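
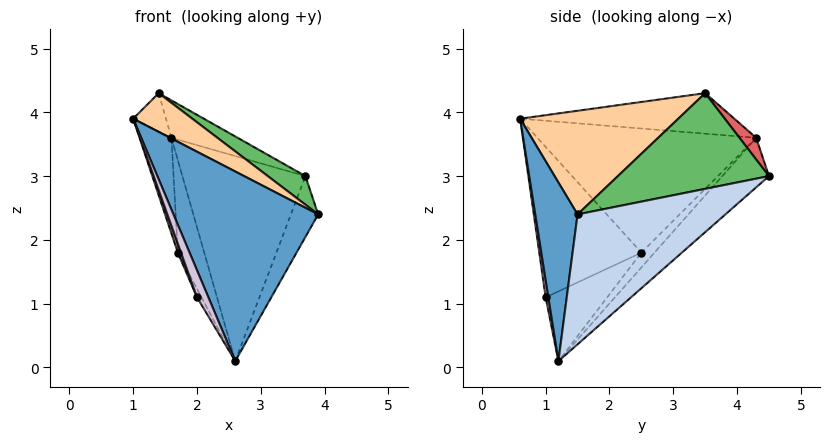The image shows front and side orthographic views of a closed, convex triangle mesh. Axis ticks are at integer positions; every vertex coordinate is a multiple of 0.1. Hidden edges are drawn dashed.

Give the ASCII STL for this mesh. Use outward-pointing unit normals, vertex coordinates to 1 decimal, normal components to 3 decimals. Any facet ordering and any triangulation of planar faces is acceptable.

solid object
 facet normal 0.280 -0.959 -0.033
  outer loop
   vertex 2.6 1.2 0.1
   vertex 3.9 1.5 2.4
   vertex 1.0 0.6 3.9
  endloop
 endfacet
 facet normal 0.851 0.157 -0.501
  outer loop
   vertex 2.6 1.2 0.1
   vertex 3.7 4.5 3.0
   vertex 3.9 1.5 2.4
  endloop
 endfacet
 facet normal -0.260 0.685 -0.681
  outer loop
   vertex 1.6 4.3 3.6
   vertex 3.7 4.5 3.0
   vertex 2.6 1.2 0.1
  endloop
 endfacet
 facet normal 0.496 -0.185 0.848
  outer loop
   vertex 1.4 3.5 4.3
   vertex 1.0 0.6 3.9
   vertex 3.9 1.5 2.4
  endloop
 endfacet
 facet normal 0.531 -0.132 0.837
  outer loop
   vertex 1.4 3.5 4.3
   vertex 3.9 1.5 2.4
   vertex 3.7 4.5 3.0
  endloop
 endfacet
 facet normal -0.983 0.151 -0.109
  outer loop
   vertex 1.4 3.5 4.3
   vertex 1.6 4.3 3.6
   vertex 1.0 0.6 3.9
  endloop
 endfacet
 facet normal 0.158 0.628 0.762
  outer loop
   vertex 1.4 3.5 4.3
   vertex 3.7 4.5 3.0
   vertex 1.6 4.3 3.6
  endloop
 endfacet
 facet normal -0.970 0.142 -0.195
  outer loop
   vertex 1.7 2.5 1.8
   vertex 1.0 0.6 3.9
   vertex 1.6 4.3 3.6
  endloop
 endfacet
 facet normal -0.327 0.659 -0.677
  outer loop
   vertex 1.7 2.5 1.8
   vertex 1.6 4.3 3.6
   vertex 2.6 1.2 0.1
  endloop
 endfacet
 facet normal 0.229 -0.972 -0.057
  outer loop
   vertex 2.0 1.0 1.1
   vertex 2.6 1.2 0.1
   vertex 1.0 0.6 3.9
  endloop
 endfacet
 facet normal -0.940 -0.029 -0.340
  outer loop
   vertex 2.0 1.0 1.1
   vertex 1.0 0.6 3.9
   vertex 1.7 2.5 1.8
  endloop
 endfacet
 facet normal -0.861 0.063 -0.504
  outer loop
   vertex 2.0 1.0 1.1
   vertex 1.7 2.5 1.8
   vertex 2.6 1.2 0.1
  endloop
 endfacet
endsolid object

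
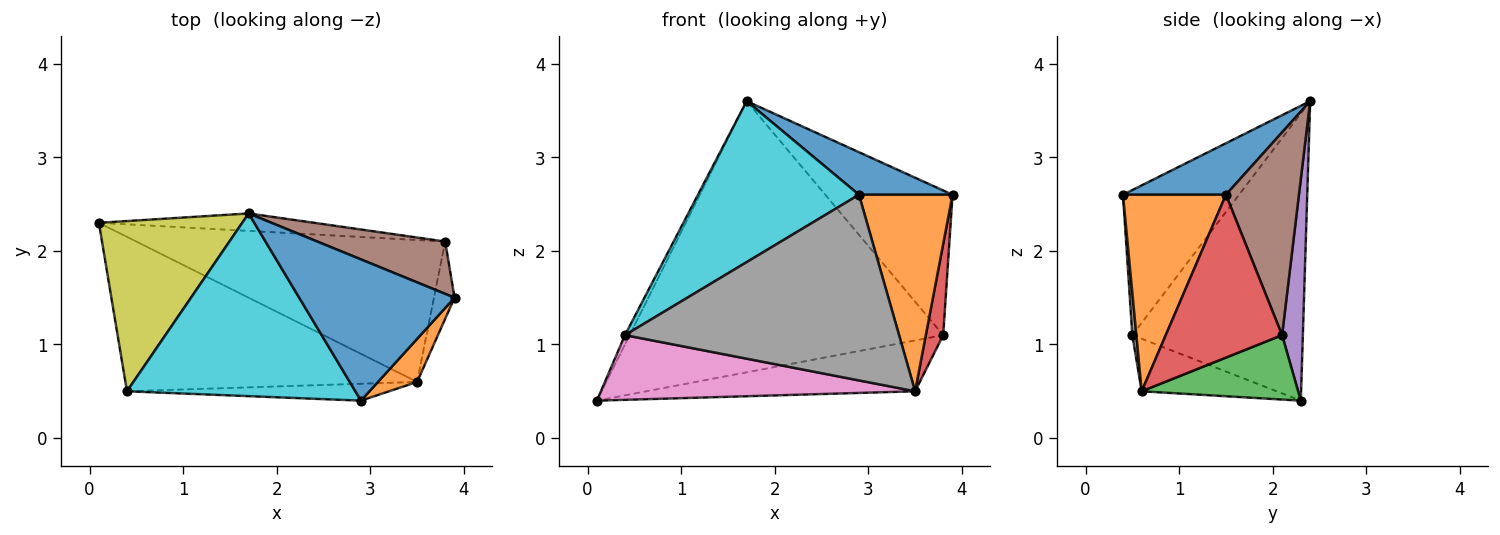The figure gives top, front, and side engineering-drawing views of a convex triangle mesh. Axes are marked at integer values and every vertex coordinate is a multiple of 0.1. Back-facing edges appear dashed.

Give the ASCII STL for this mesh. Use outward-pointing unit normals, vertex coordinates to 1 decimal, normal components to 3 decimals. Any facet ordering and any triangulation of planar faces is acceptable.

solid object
 facet normal 0.302 -0.275 0.913
  outer loop
   vertex 1.7 2.4 3.6
   vertex 2.9 0.4 2.6
   vertex 3.9 1.5 2.6
  endloop
 endfacet
 facet normal 0.732 -0.665 0.146
  outer loop
   vertex 3.5 0.6 0.5
   vertex 3.9 1.5 2.6
   vertex 2.9 0.4 2.6
  endloop
 endfacet
 facet normal 0.193 0.331 -0.924
  outer loop
   vertex 3.8 2.1 1.1
   vertex 3.5 0.6 0.5
   vertex 0.1 2.3 0.4
  endloop
 endfacet
 facet normal 0.981 -0.147 -0.124
  outer loop
   vertex 3.8 2.1 1.1
   vertex 3.9 1.5 2.6
   vertex 3.5 0.6 0.5
  endloop
 endfacet
 facet normal 0.066 0.996 -0.064
  outer loop
   vertex 3.8 2.1 1.1
   vertex 0.1 2.3 0.4
   vertex 1.7 2.4 3.6
  endloop
 endfacet
 facet normal 0.475 0.828 0.299
  outer loop
   vertex 3.8 2.1 1.1
   vertex 1.7 2.4 3.6
   vertex 3.9 1.5 2.6
  endloop
 endfacet
 facet normal -0.164 -0.381 -0.910
  outer loop
   vertex 0.4 0.5 1.1
   vertex 0.1 2.3 0.4
   vertex 3.5 0.6 0.5
  endloop
 endfacet
 facet normal 0.015 -0.996 -0.091
  outer loop
   vertex 0.4 0.5 1.1
   vertex 3.5 0.6 0.5
   vertex 2.9 0.4 2.6
  endloop
 endfacet
 facet normal -0.894 0.025 0.446
  outer loop
   vertex 0.4 0.5 1.1
   vertex 1.7 2.4 3.6
   vertex 0.1 2.3 0.4
  endloop
 endfacet
 facet normal -0.430 -0.597 0.677
  outer loop
   vertex 0.4 0.5 1.1
   vertex 2.9 0.4 2.6
   vertex 1.7 2.4 3.6
  endloop
 endfacet
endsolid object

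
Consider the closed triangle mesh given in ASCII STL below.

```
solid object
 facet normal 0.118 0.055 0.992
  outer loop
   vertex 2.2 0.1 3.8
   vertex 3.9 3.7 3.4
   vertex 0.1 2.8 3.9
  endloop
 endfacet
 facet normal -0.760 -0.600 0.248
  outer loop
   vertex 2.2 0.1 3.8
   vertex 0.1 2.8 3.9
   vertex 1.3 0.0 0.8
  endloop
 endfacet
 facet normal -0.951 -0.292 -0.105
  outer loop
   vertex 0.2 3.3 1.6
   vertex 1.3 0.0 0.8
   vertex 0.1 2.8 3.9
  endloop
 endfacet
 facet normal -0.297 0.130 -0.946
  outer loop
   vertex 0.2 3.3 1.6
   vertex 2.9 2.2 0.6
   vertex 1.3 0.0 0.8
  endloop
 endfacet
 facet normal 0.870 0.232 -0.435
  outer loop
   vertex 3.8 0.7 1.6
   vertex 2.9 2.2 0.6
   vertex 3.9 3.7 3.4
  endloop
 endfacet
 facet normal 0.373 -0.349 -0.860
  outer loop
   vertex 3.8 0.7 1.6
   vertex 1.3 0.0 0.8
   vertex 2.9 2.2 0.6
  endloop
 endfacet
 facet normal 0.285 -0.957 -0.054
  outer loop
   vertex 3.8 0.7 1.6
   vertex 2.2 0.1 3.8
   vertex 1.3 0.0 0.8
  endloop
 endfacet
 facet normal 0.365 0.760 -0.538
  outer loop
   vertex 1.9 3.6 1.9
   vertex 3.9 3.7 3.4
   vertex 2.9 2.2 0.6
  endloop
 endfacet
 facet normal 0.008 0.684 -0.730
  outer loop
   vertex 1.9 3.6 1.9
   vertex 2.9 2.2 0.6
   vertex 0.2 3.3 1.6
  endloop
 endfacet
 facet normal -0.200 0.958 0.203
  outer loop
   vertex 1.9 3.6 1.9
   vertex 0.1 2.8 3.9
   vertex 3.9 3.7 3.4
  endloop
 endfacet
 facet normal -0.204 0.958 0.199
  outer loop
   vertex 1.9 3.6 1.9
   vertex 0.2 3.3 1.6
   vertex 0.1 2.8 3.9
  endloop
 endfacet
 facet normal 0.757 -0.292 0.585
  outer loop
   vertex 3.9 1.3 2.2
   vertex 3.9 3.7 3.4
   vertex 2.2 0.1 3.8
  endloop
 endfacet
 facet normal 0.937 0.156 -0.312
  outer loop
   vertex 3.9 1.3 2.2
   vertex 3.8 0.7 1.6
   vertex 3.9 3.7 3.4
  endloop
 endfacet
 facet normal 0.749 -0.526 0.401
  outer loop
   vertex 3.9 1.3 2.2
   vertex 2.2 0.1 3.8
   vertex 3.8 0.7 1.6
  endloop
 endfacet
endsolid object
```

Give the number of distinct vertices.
9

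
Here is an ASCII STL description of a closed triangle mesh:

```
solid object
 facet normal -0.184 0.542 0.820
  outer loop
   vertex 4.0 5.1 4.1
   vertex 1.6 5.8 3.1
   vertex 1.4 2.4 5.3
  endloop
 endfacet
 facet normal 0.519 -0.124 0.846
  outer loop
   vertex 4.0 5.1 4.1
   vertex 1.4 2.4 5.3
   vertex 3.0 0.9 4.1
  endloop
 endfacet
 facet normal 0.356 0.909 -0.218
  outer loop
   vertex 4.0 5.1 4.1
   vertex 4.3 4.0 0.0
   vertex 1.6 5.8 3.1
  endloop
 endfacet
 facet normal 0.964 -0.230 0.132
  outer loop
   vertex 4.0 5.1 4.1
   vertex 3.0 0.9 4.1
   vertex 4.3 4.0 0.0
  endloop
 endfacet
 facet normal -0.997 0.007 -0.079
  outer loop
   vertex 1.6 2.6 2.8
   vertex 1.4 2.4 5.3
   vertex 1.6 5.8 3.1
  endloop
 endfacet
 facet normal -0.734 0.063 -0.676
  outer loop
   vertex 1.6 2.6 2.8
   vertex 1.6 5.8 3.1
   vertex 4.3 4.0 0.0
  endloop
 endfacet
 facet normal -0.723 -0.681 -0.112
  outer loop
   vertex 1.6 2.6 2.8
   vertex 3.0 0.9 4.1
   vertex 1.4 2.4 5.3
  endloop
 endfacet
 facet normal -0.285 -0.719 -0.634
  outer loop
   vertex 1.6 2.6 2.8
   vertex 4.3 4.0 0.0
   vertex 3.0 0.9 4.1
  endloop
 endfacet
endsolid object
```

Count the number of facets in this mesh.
8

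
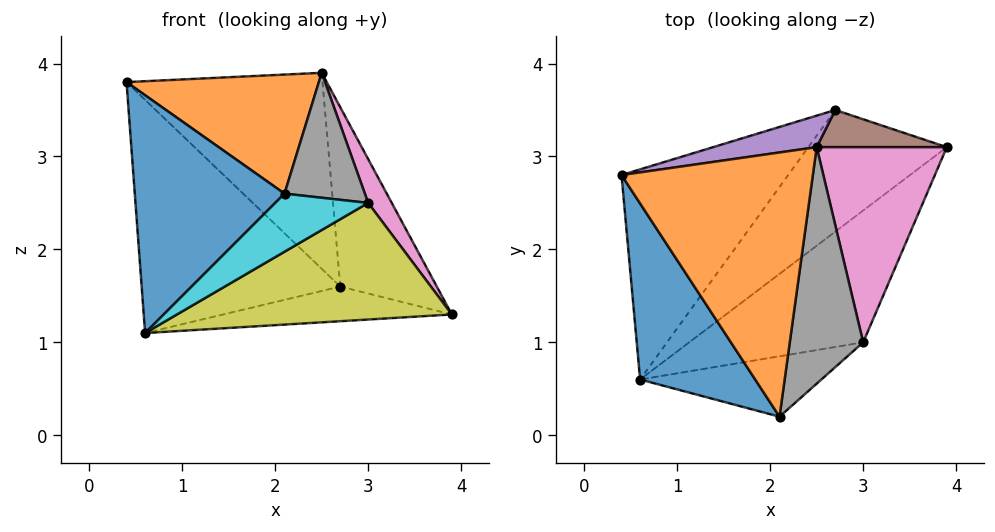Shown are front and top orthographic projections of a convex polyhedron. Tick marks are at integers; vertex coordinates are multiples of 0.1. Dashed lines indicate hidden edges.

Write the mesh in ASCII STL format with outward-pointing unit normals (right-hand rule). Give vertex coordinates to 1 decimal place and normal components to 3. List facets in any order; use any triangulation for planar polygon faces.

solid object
 facet normal -0.629 -0.625 0.462
  outer loop
   vertex 0.6 0.6 1.1
   vertex 2.1 0.2 2.6
   vertex 0.4 2.8 3.8
  endloop
 endfacet
 facet normal 0.015 -0.411 0.912
  outer loop
   vertex 2.5 3.1 3.9
   vertex 0.4 2.8 3.8
   vertex 2.1 0.2 2.6
  endloop
 endfacet
 facet normal -0.655 0.561 -0.506
  outer loop
   vertex 2.7 3.5 1.6
   vertex 0.6 0.6 1.1
   vertex 0.4 2.8 3.8
  endloop
 endfacet
 facet normal -0.148 0.271 -0.951
  outer loop
   vertex 2.7 3.5 1.6
   vertex 3.9 3.1 1.3
   vertex 0.6 0.6 1.1
  endloop
 endfacet
 facet normal -0.147 0.977 0.157
  outer loop
   vertex 2.7 3.5 1.6
   vertex 0.4 2.8 3.8
   vertex 2.5 3.1 3.9
  endloop
 endfacet
 facet normal 0.353 0.916 0.190
  outer loop
   vertex 2.7 3.5 1.6
   vertex 2.5 3.1 3.9
   vertex 3.9 3.1 1.3
  endloop
 endfacet
 facet normal 0.876 -0.106 0.471
  outer loop
   vertex 3.0 1.0 2.5
   vertex 3.9 3.1 1.3
   vertex 2.5 3.1 3.9
  endloop
 endfacet
 facet normal 0.457 -0.416 0.787
  outer loop
   vertex 3.0 1.0 2.5
   vertex 2.5 3.1 3.9
   vertex 2.1 0.2 2.6
  endloop
 endfacet
 facet normal 0.480 -0.581 -0.657
  outer loop
   vertex 3.0 1.0 2.5
   vertex 0.6 0.6 1.1
   vertex 3.9 3.1 1.3
  endloop
 endfacet
 facet normal 0.472 -0.611 -0.635
  outer loop
   vertex 3.0 1.0 2.5
   vertex 2.1 0.2 2.6
   vertex 0.6 0.6 1.1
  endloop
 endfacet
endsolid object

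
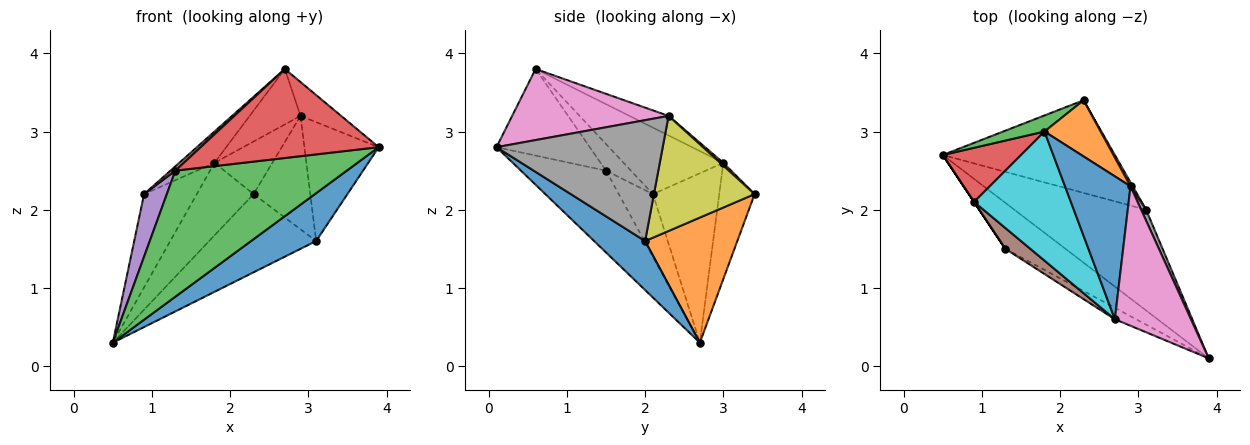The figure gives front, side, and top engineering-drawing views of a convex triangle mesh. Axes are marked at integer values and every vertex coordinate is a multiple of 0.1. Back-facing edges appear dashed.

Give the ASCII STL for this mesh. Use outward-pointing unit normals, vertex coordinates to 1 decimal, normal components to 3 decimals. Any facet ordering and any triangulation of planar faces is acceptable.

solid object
 facet normal 0.319 -0.407 -0.856
  outer loop
   vertex 3.1 2.0 1.6
   vertex 3.9 0.1 2.8
   vertex 0.5 2.7 0.3
  endloop
 endfacet
 facet normal 0.486 0.564 -0.668
  outer loop
   vertex 3.1 2.0 1.6
   vertex 0.5 2.7 0.3
   vertex 2.3 3.4 2.2
  endloop
 endfacet
 facet normal -0.423 -0.851 -0.311
  outer loop
   vertex 1.3 1.5 2.5
   vertex 0.5 2.7 0.3
   vertex 3.9 0.1 2.8
  endloop
 endfacet
 facet normal -0.461 -0.880 -0.113
  outer loop
   vertex 1.3 1.5 2.5
   vertex 3.9 0.1 2.8
   vertex 2.7 0.6 3.8
  endloop
 endfacet
 facet normal -0.832 -0.555 0.000
  outer loop
   vertex 1.3 1.5 2.5
   vertex 0.9 2.1 2.2
   vertex 0.5 2.7 0.3
  endloop
 endfacet
 facet normal -0.721 -0.141 0.678
  outer loop
   vertex 1.3 1.5 2.5
   vertex 2.7 0.6 3.8
   vertex 0.9 2.1 2.2
  endloop
 endfacet
 facet normal 0.672 0.175 0.719
  outer loop
   vertex 2.9 2.3 3.2
   vertex 2.7 0.6 3.8
   vertex 3.9 0.1 2.8
  endloop
 endfacet
 facet normal 0.912 0.408 0.038
  outer loop
   vertex 2.9 2.3 3.2
   vertex 3.9 0.1 2.8
   vertex 3.1 2.0 1.6
  endloop
 endfacet
 facet normal 0.871 0.491 0.017
  outer loop
   vertex 2.9 2.3 3.2
   vertex 3.1 2.0 1.6
   vertex 2.3 3.4 2.2
  endloop
 endfacet
 facet normal -0.555 0.196 0.808
  outer loop
   vertex 1.8 3.0 2.6
   vertex 0.9 2.1 2.2
   vertex 2.7 0.6 3.8
  endloop
 endfacet
 facet normal -0.268 0.349 0.898
  outer loop
   vertex 1.8 3.0 2.6
   vertex 2.7 0.6 3.8
   vertex 2.9 2.3 3.2
  endloop
 endfacet
 facet normal 0.037 0.683 0.729
  outer loop
   vertex 1.8 3.0 2.6
   vertex 2.9 2.3 3.2
   vertex 2.3 3.4 2.2
  endloop
 endfacet
 facet normal -0.520 0.834 0.185
  outer loop
   vertex 1.8 3.0 2.6
   vertex 2.3 3.4 2.2
   vertex 0.5 2.7 0.3
  endloop
 endfacet
 facet normal -0.736 0.585 0.340
  outer loop
   vertex 1.8 3.0 2.6
   vertex 0.5 2.7 0.3
   vertex 0.9 2.1 2.2
  endloop
 endfacet
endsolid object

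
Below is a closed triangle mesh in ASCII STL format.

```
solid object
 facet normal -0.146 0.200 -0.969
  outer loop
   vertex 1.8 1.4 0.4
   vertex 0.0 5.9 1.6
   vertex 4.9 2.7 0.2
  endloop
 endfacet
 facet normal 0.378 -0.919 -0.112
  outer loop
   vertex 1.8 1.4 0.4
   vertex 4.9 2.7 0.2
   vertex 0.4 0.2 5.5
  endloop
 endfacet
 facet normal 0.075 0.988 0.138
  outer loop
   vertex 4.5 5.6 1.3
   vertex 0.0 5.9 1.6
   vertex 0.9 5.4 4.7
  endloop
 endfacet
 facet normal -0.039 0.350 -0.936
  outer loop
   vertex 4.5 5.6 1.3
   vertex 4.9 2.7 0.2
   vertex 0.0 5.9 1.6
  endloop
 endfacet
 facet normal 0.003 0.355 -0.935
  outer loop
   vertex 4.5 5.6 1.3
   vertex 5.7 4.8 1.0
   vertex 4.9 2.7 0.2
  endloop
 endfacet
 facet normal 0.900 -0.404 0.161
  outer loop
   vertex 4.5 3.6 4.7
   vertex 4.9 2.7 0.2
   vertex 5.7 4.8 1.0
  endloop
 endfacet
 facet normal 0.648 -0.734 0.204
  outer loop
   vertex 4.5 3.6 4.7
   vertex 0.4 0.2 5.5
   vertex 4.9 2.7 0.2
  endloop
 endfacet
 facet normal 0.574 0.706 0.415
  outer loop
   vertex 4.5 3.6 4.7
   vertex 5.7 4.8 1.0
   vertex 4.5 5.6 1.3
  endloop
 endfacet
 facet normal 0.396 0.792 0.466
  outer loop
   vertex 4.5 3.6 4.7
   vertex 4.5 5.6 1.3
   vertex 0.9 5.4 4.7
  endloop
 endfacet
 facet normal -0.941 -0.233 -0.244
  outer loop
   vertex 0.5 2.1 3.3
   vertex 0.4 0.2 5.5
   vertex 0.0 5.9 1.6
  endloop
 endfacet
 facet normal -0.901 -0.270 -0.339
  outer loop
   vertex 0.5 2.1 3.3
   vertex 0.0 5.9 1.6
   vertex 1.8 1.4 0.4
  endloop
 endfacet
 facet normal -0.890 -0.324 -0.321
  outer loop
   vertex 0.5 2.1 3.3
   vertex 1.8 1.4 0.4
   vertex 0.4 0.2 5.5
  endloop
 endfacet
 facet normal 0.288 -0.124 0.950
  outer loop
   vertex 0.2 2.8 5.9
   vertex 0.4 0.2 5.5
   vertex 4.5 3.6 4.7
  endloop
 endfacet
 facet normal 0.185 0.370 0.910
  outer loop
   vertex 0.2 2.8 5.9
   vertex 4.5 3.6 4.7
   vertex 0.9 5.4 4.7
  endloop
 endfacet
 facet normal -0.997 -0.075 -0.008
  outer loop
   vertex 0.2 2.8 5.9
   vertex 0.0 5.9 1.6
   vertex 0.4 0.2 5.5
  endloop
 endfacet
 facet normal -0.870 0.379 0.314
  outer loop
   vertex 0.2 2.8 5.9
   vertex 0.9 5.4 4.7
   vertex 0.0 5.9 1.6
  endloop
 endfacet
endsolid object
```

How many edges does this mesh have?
24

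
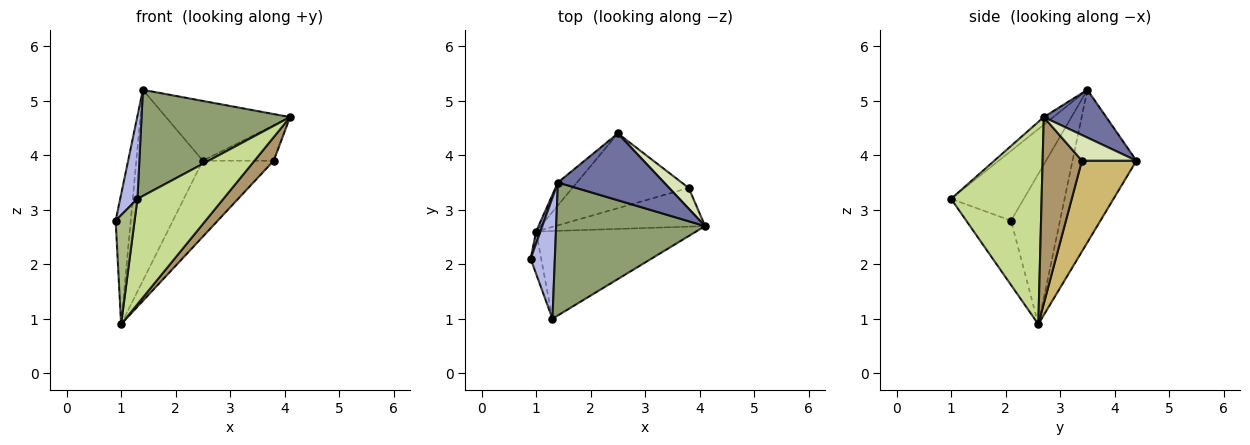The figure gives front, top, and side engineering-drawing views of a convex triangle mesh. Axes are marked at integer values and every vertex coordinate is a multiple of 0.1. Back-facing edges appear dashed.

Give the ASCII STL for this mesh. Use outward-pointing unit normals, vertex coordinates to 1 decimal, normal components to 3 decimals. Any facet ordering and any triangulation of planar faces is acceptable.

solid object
 facet normal 0.318 0.632 0.707
  outer loop
   vertex 1.4 3.5 5.2
   vertex 4.1 2.7 4.7
   vertex 2.5 4.4 3.9
  endloop
 endfacet
 facet normal -0.955 0.294 0.027
  outer loop
   vertex 1.0 2.6 0.9
   vertex 0.9 2.1 2.8
   vertex 1.4 3.5 5.2
  endloop
 endfacet
 facet normal -0.690 0.719 -0.086
  outer loop
   vertex 1.0 2.6 0.9
   vertex 1.4 3.5 5.2
   vertex 2.5 4.4 3.9
  endloop
 endfacet
 facet normal -0.922 -0.219 0.320
  outer loop
   vertex 1.3 1.0 3.2
   vertex 1.4 3.5 5.2
   vertex 0.9 2.1 2.8
  endloop
 endfacet
 facet normal -0.040 -0.623 0.781
  outer loop
   vertex 1.3 1.0 3.2
   vertex 4.1 2.7 4.7
   vertex 1.4 3.5 5.2
  endloop
 endfacet
 facet normal -0.911 -0.385 -0.149
  outer loop
   vertex 1.3 1.0 3.2
   vertex 0.9 2.1 2.8
   vertex 1.0 2.6 0.9
  endloop
 endfacet
 facet normal 0.629 -0.597 -0.498
  outer loop
   vertex 1.3 1.0 3.2
   vertex 1.0 2.6 0.9
   vertex 4.1 2.7 4.7
  endloop
 endfacet
 facet normal 0.553 0.719 0.422
  outer loop
   vertex 3.8 3.4 3.9
   vertex 2.5 4.4 3.9
   vertex 4.1 2.7 4.7
  endloop
 endfacet
 facet normal 0.729 -0.356 -0.585
  outer loop
   vertex 3.8 3.4 3.9
   vertex 4.1 2.7 4.7
   vertex 1.0 2.6 0.9
  endloop
 endfacet
 facet normal 0.481 0.625 -0.615
  outer loop
   vertex 3.8 3.4 3.9
   vertex 1.0 2.6 0.9
   vertex 2.5 4.4 3.9
  endloop
 endfacet
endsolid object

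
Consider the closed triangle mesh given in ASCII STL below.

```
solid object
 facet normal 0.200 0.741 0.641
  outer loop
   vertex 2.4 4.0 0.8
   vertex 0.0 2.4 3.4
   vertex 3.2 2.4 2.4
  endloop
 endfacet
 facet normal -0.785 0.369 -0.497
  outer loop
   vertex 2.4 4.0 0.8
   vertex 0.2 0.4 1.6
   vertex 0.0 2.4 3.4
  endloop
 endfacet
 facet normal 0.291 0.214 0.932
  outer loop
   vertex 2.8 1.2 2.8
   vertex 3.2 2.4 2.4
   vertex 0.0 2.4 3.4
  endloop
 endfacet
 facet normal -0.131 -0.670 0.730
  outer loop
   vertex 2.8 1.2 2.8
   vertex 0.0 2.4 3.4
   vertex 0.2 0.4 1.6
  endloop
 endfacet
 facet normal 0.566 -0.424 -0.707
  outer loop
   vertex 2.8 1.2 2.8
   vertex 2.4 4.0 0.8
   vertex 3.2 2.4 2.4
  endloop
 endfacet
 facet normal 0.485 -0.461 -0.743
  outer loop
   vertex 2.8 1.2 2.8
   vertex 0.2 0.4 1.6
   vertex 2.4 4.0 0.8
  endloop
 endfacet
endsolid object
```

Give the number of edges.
9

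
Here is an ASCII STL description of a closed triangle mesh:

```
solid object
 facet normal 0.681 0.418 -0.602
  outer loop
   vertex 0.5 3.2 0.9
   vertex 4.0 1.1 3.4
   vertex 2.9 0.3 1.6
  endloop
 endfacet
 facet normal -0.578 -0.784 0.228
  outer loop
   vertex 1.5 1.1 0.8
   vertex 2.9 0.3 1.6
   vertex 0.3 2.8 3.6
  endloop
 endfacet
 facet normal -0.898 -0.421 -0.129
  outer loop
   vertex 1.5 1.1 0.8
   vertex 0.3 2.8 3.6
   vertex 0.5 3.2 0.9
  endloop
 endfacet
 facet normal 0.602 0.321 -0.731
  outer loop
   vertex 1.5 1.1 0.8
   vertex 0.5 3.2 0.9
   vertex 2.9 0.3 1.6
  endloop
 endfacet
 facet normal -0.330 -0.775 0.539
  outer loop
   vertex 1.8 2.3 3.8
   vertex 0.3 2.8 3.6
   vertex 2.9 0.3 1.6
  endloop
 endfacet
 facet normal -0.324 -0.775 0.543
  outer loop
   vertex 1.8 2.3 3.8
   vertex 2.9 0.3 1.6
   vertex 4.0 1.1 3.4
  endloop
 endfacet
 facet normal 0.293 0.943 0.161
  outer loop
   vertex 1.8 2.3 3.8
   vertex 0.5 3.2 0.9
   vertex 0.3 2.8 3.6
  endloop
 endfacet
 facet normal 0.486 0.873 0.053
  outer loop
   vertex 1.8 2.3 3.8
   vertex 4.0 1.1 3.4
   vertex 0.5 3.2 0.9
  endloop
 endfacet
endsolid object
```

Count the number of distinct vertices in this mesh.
6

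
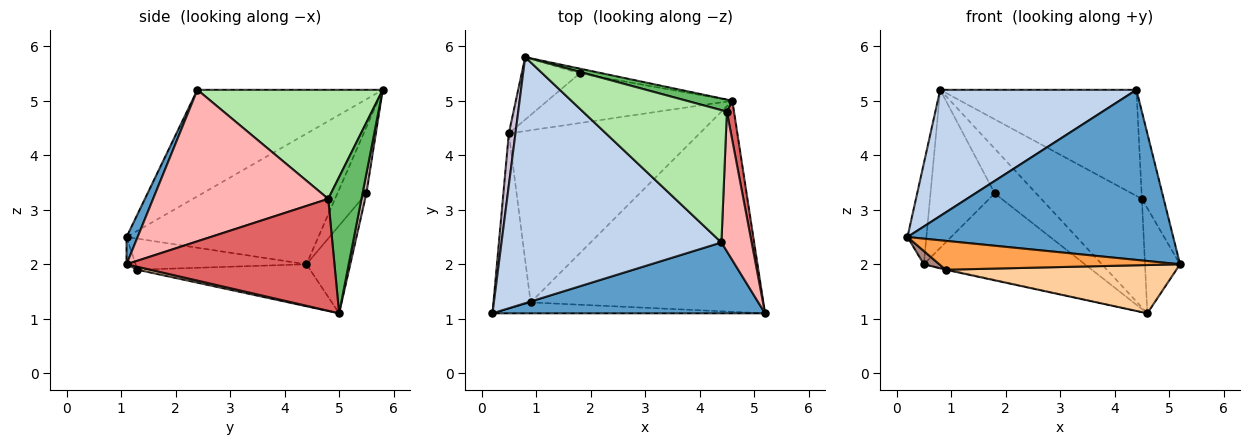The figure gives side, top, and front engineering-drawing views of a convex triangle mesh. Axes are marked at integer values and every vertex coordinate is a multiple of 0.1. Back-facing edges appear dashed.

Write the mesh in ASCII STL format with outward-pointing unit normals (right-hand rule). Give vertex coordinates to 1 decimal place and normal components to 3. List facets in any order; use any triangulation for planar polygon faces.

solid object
 facet normal 0.038 -0.922 0.384
  outer loop
   vertex 4.4 2.4 5.2
   vertex 0.2 1.1 2.5
   vertex 5.2 1.1 2.0
  endloop
 endfacet
 facet normal -0.396 -0.419 0.817
  outer loop
   vertex 4.4 2.4 5.2
   vertex 0.8 5.8 5.2
   vertex 0.2 1.1 2.5
  endloop
 endfacet
 facet normal -0.035 -0.935 -0.353
  outer loop
   vertex 0.9 1.3 1.9
   vertex 5.2 1.1 2.0
   vertex 0.2 1.1 2.5
  endloop
 endfacet
 facet normal 0.012 -0.223 -0.975
  outer loop
   vertex 0.9 1.3 1.9
   vertex 4.6 5.0 1.1
   vertex 5.2 1.1 2.0
  endloop
 endfacet
 facet normal 0.312 0.944 0.105
  outer loop
   vertex 4.5 4.8 3.2
   vertex 4.6 5.0 1.1
   vertex 0.8 5.8 5.2
  endloop
 endfacet
 facet normal 0.509 0.539 0.672
  outer loop
   vertex 4.5 4.8 3.2
   vertex 0.8 5.8 5.2
   vertex 4.4 2.4 5.2
  endloop
 endfacet
 facet normal 0.984 0.166 0.063
  outer loop
   vertex 4.5 4.8 3.2
   vertex 5.2 1.1 2.0
   vertex 4.6 5.0 1.1
  endloop
 endfacet
 facet normal 0.973 0.121 0.194
  outer loop
   vertex 4.5 4.8 3.2
   vertex 4.4 2.4 5.2
   vertex 5.2 1.1 2.0
  endloop
 endfacet
 facet normal -0.215 0.004 -0.977
  outer loop
   vertex 0.5 4.4 2.0
   vertex 4.6 5.0 1.1
   vertex 0.9 1.3 1.9
  endloop
 endfacet
 facet normal -0.994 0.098 0.050
  outer loop
   vertex 0.5 4.4 2.0
   vertex 0.2 1.1 2.5
   vertex 0.8 5.8 5.2
  endloop
 endfacet
 facet normal -0.640 -0.058 -0.766
  outer loop
   vertex 0.5 4.4 2.0
   vertex 0.9 1.3 1.9
   vertex 0.2 1.1 2.5
  endloop
 endfacet
 facet normal 0.092 0.990 -0.108
  outer loop
   vertex 1.8 5.5 3.3
   vertex 0.8 5.8 5.2
   vertex 4.6 5.0 1.1
  endloop
 endfacet
 facet normal -0.387 0.858 -0.339
  outer loop
   vertex 1.8 5.5 3.3
   vertex 0.5 4.4 2.0
   vertex 0.8 5.8 5.2
  endloop
 endfacet
 facet normal -0.230 0.844 -0.484
  outer loop
   vertex 1.8 5.5 3.3
   vertex 4.6 5.0 1.1
   vertex 0.5 4.4 2.0
  endloop
 endfacet
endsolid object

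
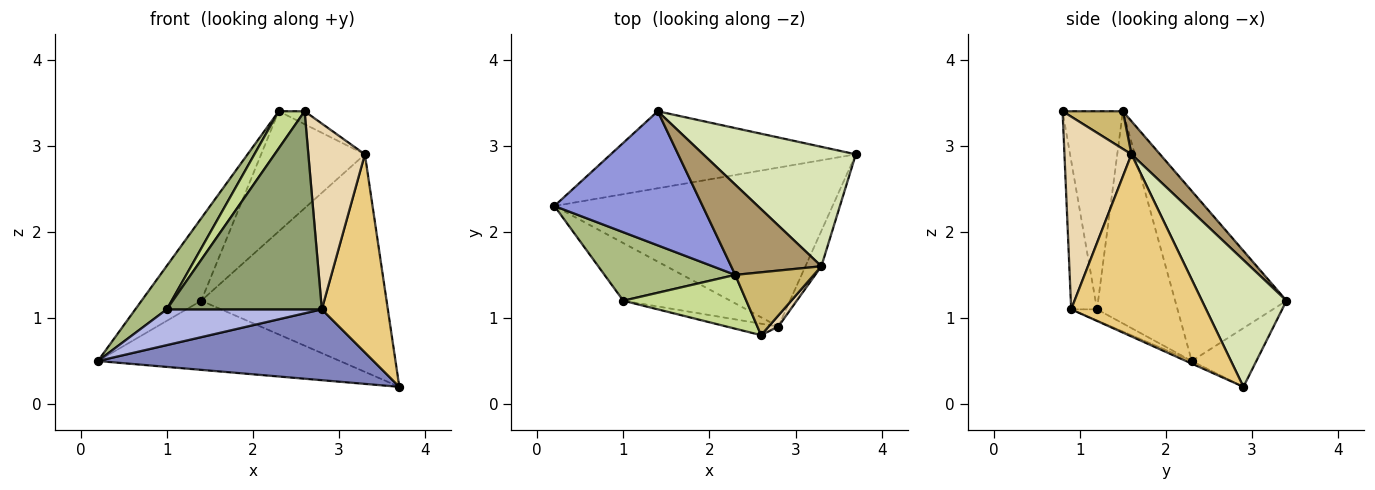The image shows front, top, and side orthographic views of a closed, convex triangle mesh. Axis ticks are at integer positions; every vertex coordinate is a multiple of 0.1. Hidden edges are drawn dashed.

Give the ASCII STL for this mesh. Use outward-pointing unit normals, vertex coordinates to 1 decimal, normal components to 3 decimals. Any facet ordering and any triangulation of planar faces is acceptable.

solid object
 facet normal -0.176 0.658 -0.733
  outer loop
   vertex 1.4 3.4 1.2
   vertex 3.7 2.9 0.2
   vertex 0.2 2.3 0.5
  endloop
 endfacet
 facet normal -0.008 -0.407 -0.913
  outer loop
   vertex 2.8 0.9 1.1
   vertex 0.2 2.3 0.5
   vertex 3.7 2.9 0.2
  endloop
 endfacet
 facet normal -0.699 0.375 0.609
  outer loop
   vertex 2.3 1.5 3.4
   vertex 1.4 3.4 1.2
   vertex 0.2 2.3 0.5
  endloop
 endfacet
 facet normal -0.088 -0.525 -0.846
  outer loop
   vertex 1.0 1.2 1.1
   vertex 0.2 2.3 0.5
   vertex 2.8 0.9 1.1
  endloop
 endfacet
 facet normal -0.164 -0.985 -0.057
  outer loop
   vertex 1.0 1.2 1.1
   vertex 2.8 0.9 1.1
   vertex 2.6 0.8 3.4
  endloop
 endfacet
 facet normal -0.808 -0.316 0.498
  outer loop
   vertex 1.0 1.2 1.1
   vertex 2.3 1.5 3.4
   vertex 0.2 2.3 0.5
  endloop
 endfacet
 facet normal -0.798 -0.342 0.496
  outer loop
   vertex 1.0 1.2 1.1
   vertex 2.6 0.8 3.4
   vertex 2.3 1.5 3.4
  endloop
 endfacet
 facet normal 0.371 0.814 0.447
  outer loop
   vertex 3.3 1.6 2.9
   vertex 3.7 2.9 0.2
   vertex 1.4 3.4 1.2
  endloop
 endfacet
 facet normal 0.215 0.781 0.586
  outer loop
   vertex 3.3 1.6 2.9
   vertex 1.4 3.4 1.2
   vertex 2.3 1.5 3.4
  endloop
 endfacet
 facet normal 0.425 0.182 0.887
  outer loop
   vertex 3.3 1.6 2.9
   vertex 2.3 1.5 3.4
   vertex 2.6 0.8 3.4
  endloop
 endfacet
 facet normal 0.895 -0.438 -0.078
  outer loop
   vertex 3.3 1.6 2.9
   vertex 2.8 0.9 1.1
   vertex 3.7 2.9 0.2
  endloop
 endfacet
 facet normal 0.764 -0.644 0.038
  outer loop
   vertex 3.3 1.6 2.9
   vertex 2.6 0.8 3.4
   vertex 2.8 0.9 1.1
  endloop
 endfacet
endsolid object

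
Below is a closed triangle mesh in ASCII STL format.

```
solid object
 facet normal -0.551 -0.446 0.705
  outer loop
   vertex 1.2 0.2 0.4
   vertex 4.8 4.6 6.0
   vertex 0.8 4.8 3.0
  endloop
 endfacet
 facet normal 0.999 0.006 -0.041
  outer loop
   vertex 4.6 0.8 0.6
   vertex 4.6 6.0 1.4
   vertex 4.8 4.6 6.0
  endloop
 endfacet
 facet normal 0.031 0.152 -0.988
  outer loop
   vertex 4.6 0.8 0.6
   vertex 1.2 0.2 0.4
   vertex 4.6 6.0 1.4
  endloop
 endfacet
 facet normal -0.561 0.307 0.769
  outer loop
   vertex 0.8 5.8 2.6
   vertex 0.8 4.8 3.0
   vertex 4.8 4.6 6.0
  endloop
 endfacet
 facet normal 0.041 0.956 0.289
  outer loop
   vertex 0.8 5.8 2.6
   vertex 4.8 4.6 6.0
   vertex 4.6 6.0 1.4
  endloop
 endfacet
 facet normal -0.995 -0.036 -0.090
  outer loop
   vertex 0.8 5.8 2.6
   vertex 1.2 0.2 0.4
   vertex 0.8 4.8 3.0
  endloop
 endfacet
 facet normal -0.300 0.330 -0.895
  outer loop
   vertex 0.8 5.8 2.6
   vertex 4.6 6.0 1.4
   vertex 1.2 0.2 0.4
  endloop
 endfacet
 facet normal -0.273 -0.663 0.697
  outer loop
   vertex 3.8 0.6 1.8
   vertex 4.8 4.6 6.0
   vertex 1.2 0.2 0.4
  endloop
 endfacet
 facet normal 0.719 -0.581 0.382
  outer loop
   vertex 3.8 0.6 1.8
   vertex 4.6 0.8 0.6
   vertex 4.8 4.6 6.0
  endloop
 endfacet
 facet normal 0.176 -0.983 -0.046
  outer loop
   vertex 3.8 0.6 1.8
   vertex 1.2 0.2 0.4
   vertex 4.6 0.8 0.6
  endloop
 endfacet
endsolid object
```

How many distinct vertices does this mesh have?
7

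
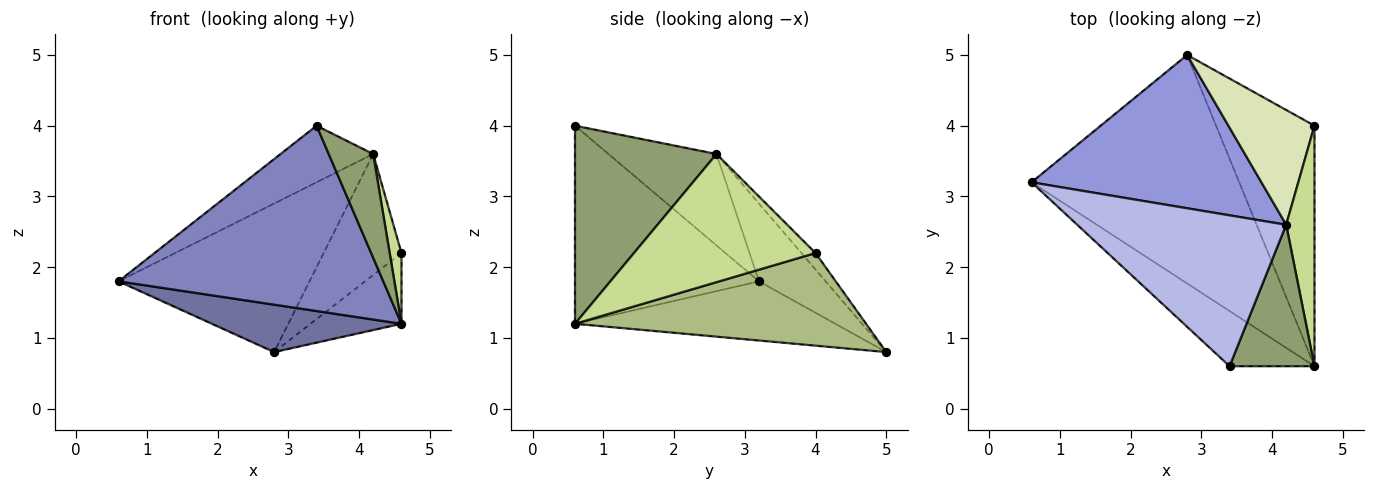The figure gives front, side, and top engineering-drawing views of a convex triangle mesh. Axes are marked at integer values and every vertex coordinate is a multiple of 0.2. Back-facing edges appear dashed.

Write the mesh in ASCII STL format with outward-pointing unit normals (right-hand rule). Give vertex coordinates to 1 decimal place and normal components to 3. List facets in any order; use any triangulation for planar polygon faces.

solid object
 facet normal -0.269 -0.196 -0.943
  outer loop
   vertex 2.8 5.0 0.8
   vertex 4.6 0.6 1.2
   vertex 0.6 3.2 1.8
  endloop
 endfacet
 facet normal -0.554 -0.798 -0.238
  outer loop
   vertex 3.4 0.6 4.0
   vertex 0.6 3.2 1.8
   vertex 4.6 0.6 1.2
  endloop
 endfacet
 facet normal -0.236 0.676 0.698
  outer loop
   vertex 4.2 2.6 3.6
   vertex 2.8 5.0 0.8
   vertex 0.6 3.2 1.8
  endloop
 endfacet
 facet normal -0.379 0.325 0.866
  outer loop
   vertex 4.2 2.6 3.6
   vertex 0.6 3.2 1.8
   vertex 3.4 0.6 4.0
  endloop
 endfacet
 facet normal 0.883 -0.278 0.378
  outer loop
   vertex 4.2 2.6 3.6
   vertex 3.4 0.6 4.0
   vertex 4.6 0.6 1.2
  endloop
 endfacet
 facet normal 0.670 0.209 -0.712
  outer loop
   vertex 4.6 4.0 2.2
   vertex 4.6 0.6 1.2
   vertex 2.8 5.0 0.8
  endloop
 endfacet
 facet normal 0.975 -0.063 0.215
  outer loop
   vertex 4.6 4.0 2.2
   vertex 4.2 2.6 3.6
   vertex 4.6 0.6 1.2
  endloop
 endfacet
 facet normal -0.131 0.719 0.682
  outer loop
   vertex 4.6 4.0 2.2
   vertex 2.8 5.0 0.8
   vertex 4.2 2.6 3.6
  endloop
 endfacet
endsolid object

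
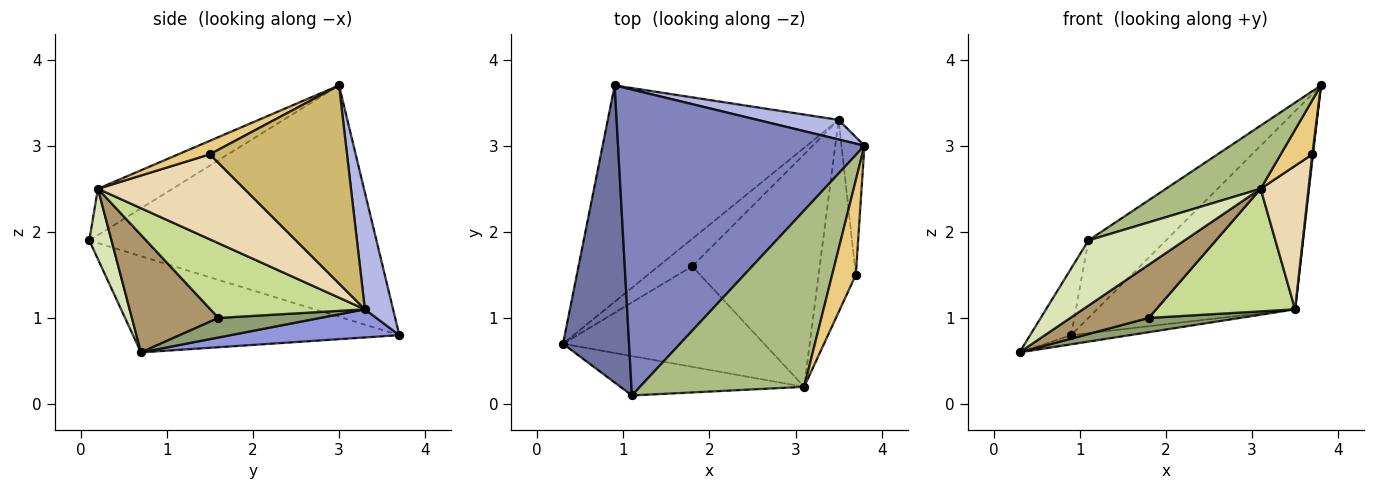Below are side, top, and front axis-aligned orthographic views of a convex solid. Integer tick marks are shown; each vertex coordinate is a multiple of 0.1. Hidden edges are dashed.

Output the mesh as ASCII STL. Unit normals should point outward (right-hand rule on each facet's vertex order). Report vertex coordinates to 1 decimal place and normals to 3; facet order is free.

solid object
 facet normal -0.818 0.126 0.561
  outer loop
   vertex 1.1 0.1 1.9
   vertex 0.9 3.7 0.8
   vertex 0.3 0.7 0.6
  endloop
 endfacet
 facet normal -0.673 0.182 0.717
  outer loop
   vertex 1.1 0.1 1.9
   vertex 3.8 3.0 3.7
   vertex 0.9 3.7 0.8
  endloop
 endfacet
 facet normal 0.121 0.042 -0.992
  outer loop
   vertex 3.5 3.3 1.1
   vertex 0.3 0.7 0.6
   vertex 0.9 3.7 0.8
  endloop
 endfacet
 facet normal 0.140 0.985 0.097
  outer loop
   vertex 3.5 3.3 1.1
   vertex 0.9 3.7 0.8
   vertex 3.8 3.0 3.7
  endloop
 endfacet
 facet normal 0.457 -0.410 -0.789
  outer loop
   vertex 1.8 1.6 1.0
   vertex 0.3 0.7 0.6
   vertex 3.5 3.3 1.1
  endloop
 endfacet
 facet normal -0.257 -0.326 0.910
  outer loop
   vertex 3.1 0.2 2.5
   vertex 3.8 3.0 3.7
   vertex 1.1 0.1 1.9
  endloop
 endfacet
 facet normal 0.460 -0.414 -0.785
  outer loop
   vertex 3.1 0.2 2.5
   vertex 1.8 1.6 1.0
   vertex 3.5 3.3 1.1
  endloop
 endfacet
 facet normal 0.194 -0.840 -0.507
  outer loop
   vertex 3.1 0.2 2.5
   vertex 1.1 0.1 1.9
   vertex 0.3 0.7 0.6
  endloop
 endfacet
 facet normal 0.459 -0.416 -0.785
  outer loop
   vertex 3.1 0.2 2.5
   vertex 0.3 0.7 0.6
   vertex 1.8 1.6 1.0
  endloop
 endfacet
 facet normal 0.993 -0.005 -0.115
  outer loop
   vertex 3.7 1.5 2.9
   vertex 3.5 3.3 1.1
   vertex 3.8 3.0 3.7
  endloop
 endfacet
 facet normal 0.444 -0.444 0.778
  outer loop
   vertex 3.7 1.5 2.9
   vertex 3.8 3.0 3.7
   vertex 3.1 0.2 2.5
  endloop
 endfacet
 facet normal 0.878 -0.287 -0.384
  outer loop
   vertex 3.7 1.5 2.9
   vertex 3.1 0.2 2.5
   vertex 3.5 3.3 1.1
  endloop
 endfacet
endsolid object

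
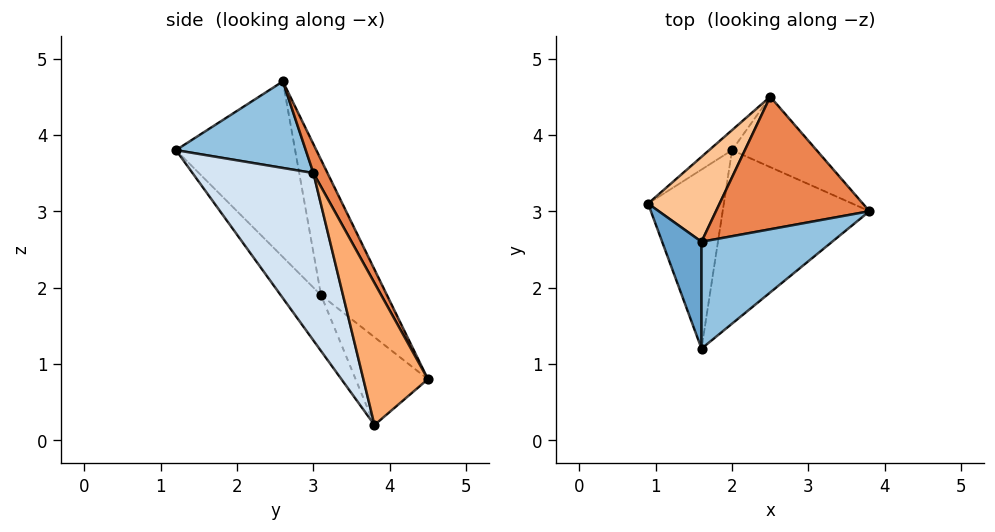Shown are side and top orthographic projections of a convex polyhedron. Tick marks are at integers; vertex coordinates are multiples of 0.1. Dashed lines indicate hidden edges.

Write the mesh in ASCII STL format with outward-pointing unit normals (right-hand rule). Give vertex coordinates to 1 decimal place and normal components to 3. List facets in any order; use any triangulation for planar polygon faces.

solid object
 facet normal -0.966 -0.139 0.217
  outer loop
   vertex 1.6 2.6 4.7
   vertex 0.9 3.1 1.9
   vertex 1.6 1.2 3.8
  endloop
 endfacet
 facet normal 0.487 -0.472 0.735
  outer loop
   vertex 1.6 2.6 4.7
   vertex 1.6 1.2 3.8
   vertex 3.8 3.0 3.5
  endloop
 endfacet
 facet normal -0.414 -0.715 -0.563
  outer loop
   vertex 2.0 3.8 0.2
   vertex 1.6 1.2 3.8
   vertex 0.9 3.1 1.9
  endloop
 endfacet
 facet normal 0.524 -0.717 -0.460
  outer loop
   vertex 2.0 3.8 0.2
   vertex 3.8 3.0 3.5
   vertex 1.6 1.2 3.8
  endloop
 endfacet
 facet normal 0.085 0.888 0.452
  outer loop
   vertex 2.5 4.5 0.8
   vertex 1.6 2.6 4.7
   vertex 3.8 3.0 3.5
  endloop
 endfacet
 facet normal 0.846 -0.173 -0.504
  outer loop
   vertex 2.5 4.5 0.8
   vertex 3.8 3.0 3.5
   vertex 2.0 3.8 0.2
  endloop
 endfacet
 facet normal -0.519 0.809 0.274
  outer loop
   vertex 2.5 4.5 0.8
   vertex 0.9 3.1 1.9
   vertex 1.6 2.6 4.7
  endloop
 endfacet
 facet normal -0.717 0.672 -0.187
  outer loop
   vertex 2.5 4.5 0.8
   vertex 2.0 3.8 0.2
   vertex 0.9 3.1 1.9
  endloop
 endfacet
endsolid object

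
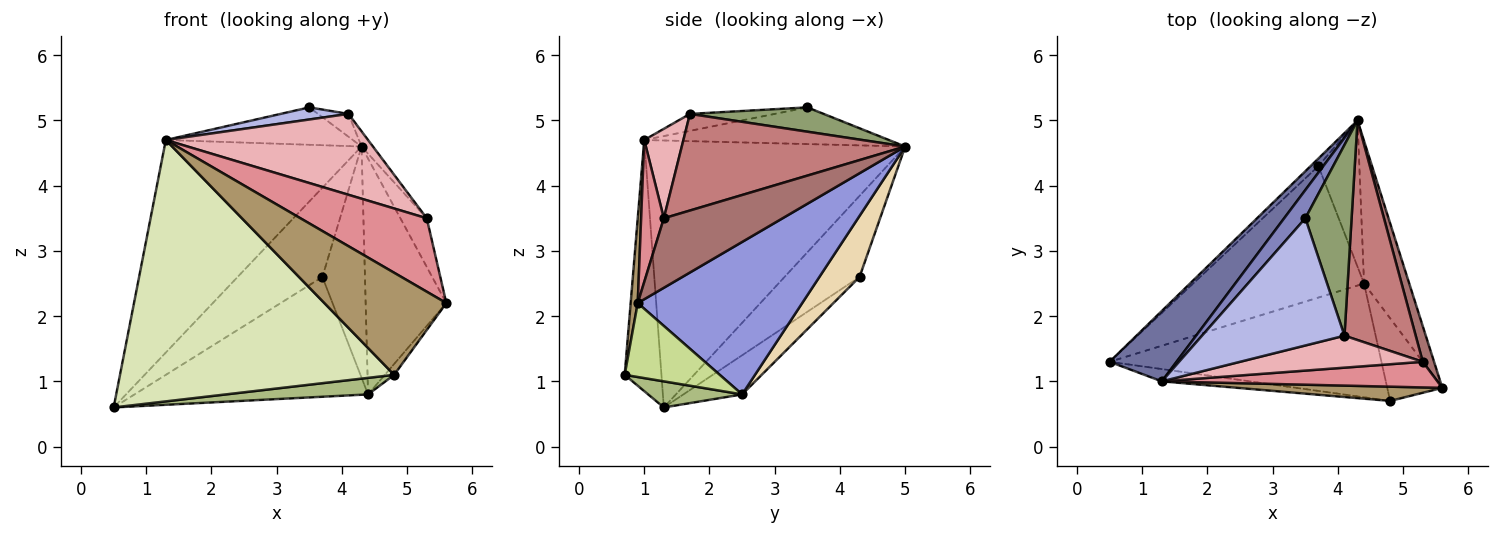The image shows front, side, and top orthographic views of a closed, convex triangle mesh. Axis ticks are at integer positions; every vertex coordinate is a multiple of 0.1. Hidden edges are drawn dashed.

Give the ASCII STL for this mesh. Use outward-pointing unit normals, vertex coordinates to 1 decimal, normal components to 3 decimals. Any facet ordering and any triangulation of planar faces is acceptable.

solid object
 facet normal -0.782 0.592 0.196
  outer loop
   vertex 1.3 1.0 4.7
   vertex 4.3 5.0 4.6
   vertex 0.5 1.3 0.6
  endloop
 endfacet
 facet normal -0.722 0.552 0.417
  outer loop
   vertex 1.3 1.0 4.7
   vertex 3.5 3.5 5.2
   vertex 4.3 5.0 4.6
  endloop
 endfacet
 facet normal 0.868 0.426 -0.257
  outer loop
   vertex 4.4 2.5 0.8
   vertex 4.3 5.0 4.6
   vertex 5.6 0.9 2.2
  endloop
 endfacet
 facet normal -0.118 -0.094 0.989
  outer loop
   vertex 4.1 1.7 5.1
   vertex 3.5 3.5 5.2
   vertex 1.3 1.0 4.7
  endloop
 endfacet
 facet normal 0.463 0.105 0.880
  outer loop
   vertex 4.1 1.7 5.1
   vertex 4.3 5.0 4.6
   vertex 3.5 3.5 5.2
  endloop
 endfacet
 facet normal 0.095 -0.143 -0.985
  outer loop
   vertex 4.8 0.7 1.1
   vertex 0.5 1.3 0.6
   vertex 4.4 2.5 0.8
  endloop
 endfacet
 facet normal 0.799 0.078 -0.596
  outer loop
   vertex 4.8 0.7 1.1
   vertex 4.4 2.5 0.8
   vertex 5.6 0.9 2.2
  endloop
 endfacet
 facet normal -0.133 -0.990 -0.047
  outer loop
   vertex 4.8 0.7 1.1
   vertex 1.3 1.0 4.7
   vertex 0.5 1.3 0.6
  endloop
 endfacet
 facet normal 0.057 -0.989 0.138
  outer loop
   vertex 4.8 0.7 1.1
   vertex 5.6 0.9 2.2
   vertex 1.3 1.0 4.7
  endloop
 endfacet
 facet normal -0.661 0.747 -0.063
  outer loop
   vertex 3.7 4.3 2.6
   vertex 0.5 1.3 0.6
   vertex 4.3 5.0 4.6
  endloop
 endfacet
 facet normal -0.167 0.664 -0.729
  outer loop
   vertex 3.7 4.3 2.6
   vertex 4.4 2.5 0.8
   vertex 0.5 1.3 0.6
  endloop
 endfacet
 facet normal 0.623 0.661 -0.418
  outer loop
   vertex 3.7 4.3 2.6
   vertex 4.3 5.0 4.6
   vertex 4.4 2.5 0.8
  endloop
 endfacet
 facet normal 0.964 0.214 0.157
  outer loop
   vertex 5.3 1.3 3.5
   vertex 5.6 0.9 2.2
   vertex 4.3 5.0 4.6
  endloop
 endfacet
 facet normal 0.804 0.041 0.593
  outer loop
   vertex 5.3 1.3 3.5
   vertex 4.3 5.0 4.6
   vertex 4.1 1.7 5.1
  endloop
 endfacet
 facet normal 0.167 -0.931 0.325
  outer loop
   vertex 5.3 1.3 3.5
   vertex 1.3 1.0 4.7
   vertex 5.6 0.9 2.2
  endloop
 endfacet
 facet normal 0.177 -0.915 0.362
  outer loop
   vertex 5.3 1.3 3.5
   vertex 4.1 1.7 5.1
   vertex 1.3 1.0 4.7
  endloop
 endfacet
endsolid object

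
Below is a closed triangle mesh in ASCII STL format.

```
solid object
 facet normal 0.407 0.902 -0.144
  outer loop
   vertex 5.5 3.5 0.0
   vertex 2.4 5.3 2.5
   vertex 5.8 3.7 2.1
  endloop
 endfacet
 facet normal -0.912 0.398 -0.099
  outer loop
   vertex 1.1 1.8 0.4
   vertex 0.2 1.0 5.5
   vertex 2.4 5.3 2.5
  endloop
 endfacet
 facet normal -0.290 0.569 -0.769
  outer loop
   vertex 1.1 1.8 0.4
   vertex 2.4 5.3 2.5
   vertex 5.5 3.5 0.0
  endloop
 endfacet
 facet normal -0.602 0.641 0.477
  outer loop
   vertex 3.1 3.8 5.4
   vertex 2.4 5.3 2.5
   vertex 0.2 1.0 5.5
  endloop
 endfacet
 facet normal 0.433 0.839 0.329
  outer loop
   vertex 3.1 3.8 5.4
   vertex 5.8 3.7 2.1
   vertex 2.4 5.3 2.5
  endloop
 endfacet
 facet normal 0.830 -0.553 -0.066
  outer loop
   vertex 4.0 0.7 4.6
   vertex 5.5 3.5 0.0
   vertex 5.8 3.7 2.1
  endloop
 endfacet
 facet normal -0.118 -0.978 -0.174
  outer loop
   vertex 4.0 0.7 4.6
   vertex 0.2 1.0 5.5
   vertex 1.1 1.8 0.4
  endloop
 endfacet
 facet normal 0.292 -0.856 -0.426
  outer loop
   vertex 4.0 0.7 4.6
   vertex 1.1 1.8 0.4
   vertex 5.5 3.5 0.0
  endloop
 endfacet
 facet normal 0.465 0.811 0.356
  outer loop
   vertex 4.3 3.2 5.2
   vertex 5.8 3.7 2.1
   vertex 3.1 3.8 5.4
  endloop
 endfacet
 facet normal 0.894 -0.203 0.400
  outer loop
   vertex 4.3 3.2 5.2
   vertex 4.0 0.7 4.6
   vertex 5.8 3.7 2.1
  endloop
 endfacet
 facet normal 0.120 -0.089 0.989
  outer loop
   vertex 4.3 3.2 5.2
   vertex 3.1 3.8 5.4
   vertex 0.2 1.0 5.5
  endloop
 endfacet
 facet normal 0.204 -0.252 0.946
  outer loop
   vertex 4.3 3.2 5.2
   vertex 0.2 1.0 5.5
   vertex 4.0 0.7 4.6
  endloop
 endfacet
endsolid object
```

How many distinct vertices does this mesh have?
8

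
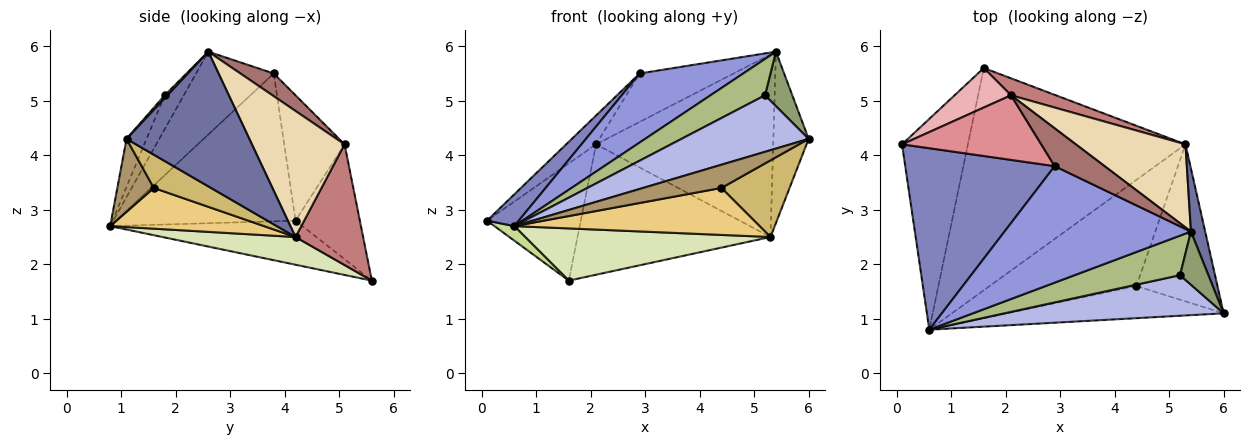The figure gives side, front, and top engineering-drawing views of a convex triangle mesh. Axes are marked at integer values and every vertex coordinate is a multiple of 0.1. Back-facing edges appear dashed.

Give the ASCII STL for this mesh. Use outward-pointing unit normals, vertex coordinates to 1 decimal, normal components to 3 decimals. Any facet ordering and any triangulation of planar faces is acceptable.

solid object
 facet normal 0.956 0.275 0.101
  outer loop
   vertex 5.3 4.2 2.5
   vertex 5.4 2.6 5.9
   vertex 6.0 1.1 4.3
  endloop
 endfacet
 facet normal -0.698 -0.123 0.705
  outer loop
   vertex 2.9 3.8 5.5
   vertex 0.1 4.2 2.8
   vertex 0.6 0.8 2.7
  endloop
 endfacet
 facet normal -0.357 -0.476 0.804
  outer loop
   vertex 2.9 3.8 5.5
   vertex 0.6 0.8 2.7
   vertex 5.4 2.6 5.9
  endloop
 endfacet
 facet normal -0.127 -0.806 0.578
  outer loop
   vertex 5.2 1.8 5.1
   vertex 0.6 0.8 2.7
   vertex 6.0 1.1 4.3
  endloop
 endfacet
 facet normal 0.071 -0.714 0.696
  outer loop
   vertex 5.2 1.8 5.1
   vertex 6.0 1.1 4.3
   vertex 5.4 2.6 5.9
  endloop
 endfacet
 facet normal -0.231 -0.659 0.716
  outer loop
   vertex 5.2 1.8 5.1
   vertex 5.4 2.6 5.9
   vertex 0.6 0.8 2.7
  endloop
 endfacet
 facet normal -0.555 -0.057 -0.830
  outer loop
   vertex 1.6 5.6 1.7
   vertex 0.6 0.8 2.7
   vertex 0.1 4.2 2.8
  endloop
 endfacet
 facet normal 0.123 -0.227 -0.966
  outer loop
   vertex 1.6 5.6 1.7
   vertex 5.3 4.2 2.5
   vertex 0.6 0.8 2.7
  endloop
 endfacet
 facet normal 0.263 -0.565 -0.782
  outer loop
   vertex 4.4 1.6 3.4
   vertex 6.0 1.1 4.3
   vertex 0.6 0.8 2.7
  endloop
 endfacet
 facet normal 0.346 -0.412 -0.843
  outer loop
   vertex 4.4 1.6 3.4
   vertex 5.3 4.2 2.5
   vertex 6.0 1.1 4.3
  endloop
 endfacet
 facet normal 0.246 -0.392 -0.887
  outer loop
   vertex 4.4 1.6 3.4
   vertex 0.6 0.8 2.7
   vertex 5.3 4.2 2.5
  endloop
 endfacet
 facet normal 0.430 0.822 0.374
  outer loop
   vertex 2.1 5.1 4.2
   vertex 5.4 2.6 5.9
   vertex 5.3 4.2 2.5
  endloop
 endfacet
 facet normal 0.269 0.759 0.593
  outer loop
   vertex 2.1 5.1 4.2
   vertex 2.9 3.8 5.5
   vertex 5.4 2.6 5.9
  endloop
 endfacet
 facet normal 0.328 0.937 0.122
  outer loop
   vertex 2.1 5.1 4.2
   vertex 5.3 4.2 2.5
   vertex 1.6 5.6 1.7
  endloop
 endfacet
 facet normal -0.635 0.314 0.705
  outer loop
   vertex 2.1 5.1 4.2
   vertex 0.1 4.2 2.8
   vertex 2.9 3.8 5.5
  endloop
 endfacet
 facet normal -0.545 0.794 0.268
  outer loop
   vertex 2.1 5.1 4.2
   vertex 1.6 5.6 1.7
   vertex 0.1 4.2 2.8
  endloop
 endfacet
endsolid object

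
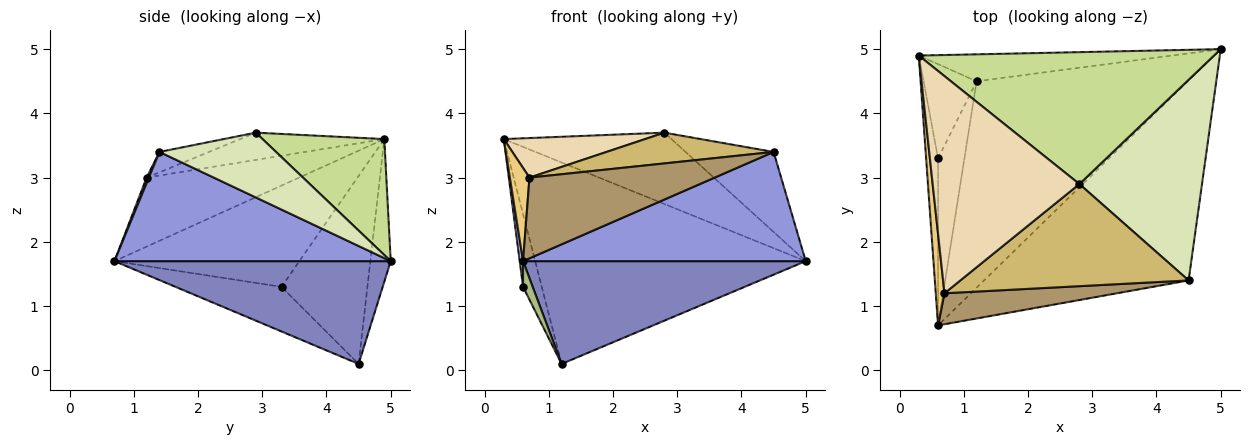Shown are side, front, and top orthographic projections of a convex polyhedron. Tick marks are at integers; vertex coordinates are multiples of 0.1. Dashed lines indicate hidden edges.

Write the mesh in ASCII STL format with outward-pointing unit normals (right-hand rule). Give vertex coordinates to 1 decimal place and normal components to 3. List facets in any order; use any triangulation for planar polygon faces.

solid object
 facet normal -0.074 0.988 -0.132
  outer loop
   vertex 1.2 4.5 0.1
   vertex 0.3 4.9 3.6
   vertex 5.0 5.0 1.7
  endloop
 endfacet
 facet normal 0.399 -0.409 -0.821
  outer loop
   vertex 1.2 4.5 0.1
   vertex 5.0 5.0 1.7
   vertex 0.6 0.7 1.7
  endloop
 endfacet
 facet normal 0.424 -0.434 -0.795
  outer loop
   vertex 4.5 1.4 3.4
   vertex 0.6 0.7 1.7
   vertex 5.0 5.0 1.7
  endloop
 endfacet
 facet normal -0.993 -0.018 -0.117
  outer loop
   vertex 0.6 3.3 1.3
   vertex 0.6 0.7 1.7
   vertex 0.3 4.9 3.6
  endloop
 endfacet
 facet normal -0.942 0.205 -0.266
  outer loop
   vertex 0.6 3.3 1.3
   vertex 0.3 4.9 3.6
   vertex 1.2 4.5 0.1
  endloop
 endfacet
 facet normal -0.858 -0.078 -0.507
  outer loop
   vertex 0.6 3.3 1.3
   vertex 1.2 4.5 0.1
   vertex 0.6 0.7 1.7
  endloop
 endfacet
 facet normal 0.327 0.450 0.831
  outer loop
   vertex 2.8 2.9 3.7
   vertex 5.0 5.0 1.7
   vertex 0.3 4.9 3.6
  endloop
 endfacet
 facet normal 0.441 0.333 0.834
  outer loop
   vertex 2.8 2.9 3.7
   vertex 4.5 1.4 3.4
   vertex 5.0 5.0 1.7
  endloop
 endfacet
 facet normal 0.011 -0.934 0.358
  outer loop
   vertex 0.7 1.2 3.0
   vertex 0.6 0.7 1.7
   vertex 4.5 1.4 3.4
  endloop
 endfacet
 facet normal -0.085 -0.287 0.954
  outer loop
   vertex 0.7 1.2 3.0
   vertex 4.5 1.4 3.4
   vertex 2.8 2.9 3.7
  endloop
 endfacet
 facet normal -0.984 -0.127 0.124
  outer loop
   vertex 0.7 1.2 3.0
   vertex 0.3 4.9 3.6
   vertex 0.6 0.7 1.7
  endloop
 endfacet
 facet normal -0.180 -0.176 0.968
  outer loop
   vertex 0.7 1.2 3.0
   vertex 2.8 2.9 3.7
   vertex 0.3 4.9 3.6
  endloop
 endfacet
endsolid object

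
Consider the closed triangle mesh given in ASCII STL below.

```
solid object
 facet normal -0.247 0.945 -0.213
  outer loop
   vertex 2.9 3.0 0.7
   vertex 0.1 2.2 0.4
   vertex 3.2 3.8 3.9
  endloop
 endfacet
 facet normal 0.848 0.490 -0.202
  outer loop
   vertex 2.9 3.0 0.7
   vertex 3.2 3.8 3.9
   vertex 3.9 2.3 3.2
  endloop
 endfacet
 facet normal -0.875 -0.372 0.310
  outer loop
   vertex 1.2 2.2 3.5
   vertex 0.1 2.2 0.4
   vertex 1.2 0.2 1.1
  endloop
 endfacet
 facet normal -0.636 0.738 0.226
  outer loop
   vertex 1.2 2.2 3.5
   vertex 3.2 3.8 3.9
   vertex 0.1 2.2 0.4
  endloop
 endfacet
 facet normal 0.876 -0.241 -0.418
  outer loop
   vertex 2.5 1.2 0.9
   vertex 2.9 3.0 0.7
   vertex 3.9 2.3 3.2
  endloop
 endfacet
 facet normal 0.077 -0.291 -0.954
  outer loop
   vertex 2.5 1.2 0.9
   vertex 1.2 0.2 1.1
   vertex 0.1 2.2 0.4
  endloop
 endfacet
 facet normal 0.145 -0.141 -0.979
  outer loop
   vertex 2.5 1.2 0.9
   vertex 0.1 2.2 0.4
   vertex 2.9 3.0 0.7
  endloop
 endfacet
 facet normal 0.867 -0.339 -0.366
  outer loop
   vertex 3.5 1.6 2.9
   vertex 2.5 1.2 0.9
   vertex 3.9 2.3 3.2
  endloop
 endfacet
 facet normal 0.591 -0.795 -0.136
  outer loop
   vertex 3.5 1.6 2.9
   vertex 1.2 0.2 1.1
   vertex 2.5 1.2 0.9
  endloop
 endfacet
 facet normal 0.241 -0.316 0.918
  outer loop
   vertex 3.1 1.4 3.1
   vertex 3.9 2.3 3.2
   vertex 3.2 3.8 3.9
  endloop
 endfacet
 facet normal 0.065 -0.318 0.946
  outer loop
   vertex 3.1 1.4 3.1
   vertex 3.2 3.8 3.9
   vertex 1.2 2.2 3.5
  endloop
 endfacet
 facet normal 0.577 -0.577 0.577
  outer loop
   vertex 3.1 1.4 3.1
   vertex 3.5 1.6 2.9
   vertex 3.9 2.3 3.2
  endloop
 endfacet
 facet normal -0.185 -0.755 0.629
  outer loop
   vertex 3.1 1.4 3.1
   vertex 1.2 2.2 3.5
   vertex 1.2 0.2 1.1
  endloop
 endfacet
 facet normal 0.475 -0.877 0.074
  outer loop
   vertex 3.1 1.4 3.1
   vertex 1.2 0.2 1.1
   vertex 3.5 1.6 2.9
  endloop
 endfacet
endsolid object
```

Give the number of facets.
14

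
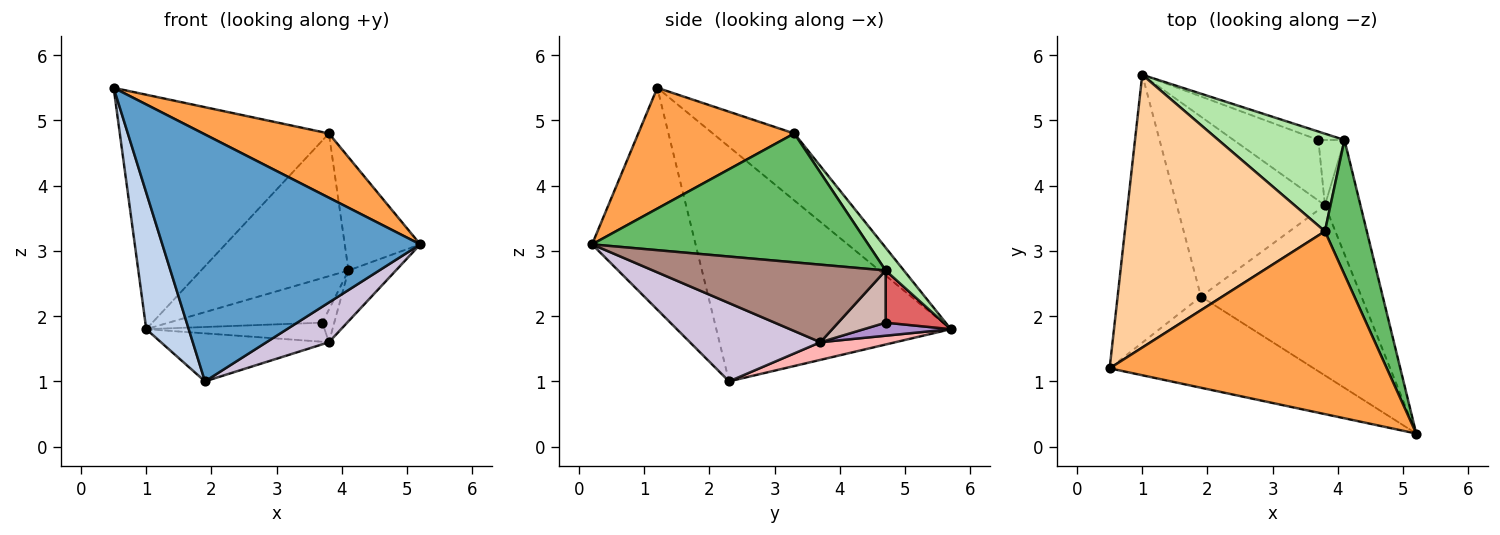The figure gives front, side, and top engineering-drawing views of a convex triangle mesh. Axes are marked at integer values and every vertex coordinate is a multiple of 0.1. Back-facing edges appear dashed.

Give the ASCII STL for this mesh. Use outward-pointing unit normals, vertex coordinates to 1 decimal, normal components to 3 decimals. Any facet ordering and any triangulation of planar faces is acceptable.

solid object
 facet normal -0.352 -0.878 -0.324
  outer loop
   vertex 1.9 2.3 1.0
   vertex 5.2 0.2 3.1
   vertex 0.5 1.2 5.5
  endloop
 endfacet
 facet normal -0.929 -0.168 -0.330
  outer loop
   vertex 1.9 2.3 1.0
   vertex 0.5 1.2 5.5
   vertex 1.0 5.7 1.8
  endloop
 endfacet
 facet normal 0.380 -0.307 0.873
  outer loop
   vertex 3.8 3.3 4.8
   vertex 0.5 1.2 5.5
   vertex 5.2 0.2 3.1
  endloop
 endfacet
 facet normal -0.246 0.632 0.735
  outer loop
   vertex 3.8 3.3 4.8
   vertex 1.0 5.7 1.8
   vertex 0.5 1.2 5.5
  endloop
 endfacet
 facet normal 0.920 0.252 0.299
  outer loop
   vertex 4.1 4.7 2.7
   vertex 3.8 3.3 4.8
   vertex 5.2 0.2 3.1
  endloop
 endfacet
 facet normal 0.102 0.821 0.562
  outer loop
   vertex 4.1 4.7 2.7
   vertex 1.0 5.7 1.8
   vertex 3.8 3.3 4.8
  endloop
 endfacet
 facet normal 0.348 0.921 -0.174
  outer loop
   vertex 3.7 4.7 1.9
   vertex 1.0 5.7 1.8
   vertex 4.1 4.7 2.7
  endloop
 endfacet
 facet normal 0.114 0.256 -0.960
  outer loop
   vertex 3.8 3.7 1.6
   vertex 1.9 2.3 1.0
   vertex 1.0 5.7 1.8
  endloop
 endfacet
 facet normal 0.145 0.298 -0.944
  outer loop
   vertex 3.8 3.7 1.6
   vertex 1.0 5.7 1.8
   vertex 3.7 4.7 1.9
  endloop
 endfacet
 facet normal 0.429 -0.205 -0.880
  outer loop
   vertex 3.8 3.7 1.6
   vertex 5.2 0.2 3.1
   vertex 1.9 2.3 1.0
  endloop
 endfacet
 facet normal 0.894 0.182 -0.409
  outer loop
   vertex 3.8 3.7 1.6
   vertex 4.1 4.7 2.7
   vertex 5.2 0.2 3.1
  endloop
 endfacet
 facet normal 0.873 0.218 -0.436
  outer loop
   vertex 3.8 3.7 1.6
   vertex 3.7 4.7 1.9
   vertex 4.1 4.7 2.7
  endloop
 endfacet
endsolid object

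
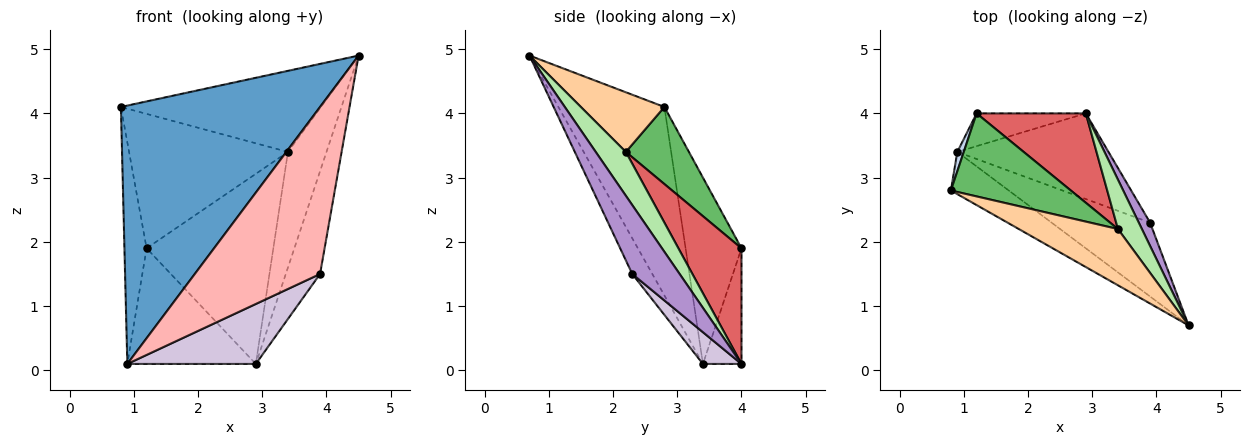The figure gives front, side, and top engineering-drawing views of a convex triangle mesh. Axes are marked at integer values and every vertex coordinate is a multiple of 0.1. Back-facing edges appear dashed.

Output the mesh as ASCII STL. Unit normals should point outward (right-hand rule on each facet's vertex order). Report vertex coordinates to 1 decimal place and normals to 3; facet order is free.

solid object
 facet normal -0.465 -0.874 -0.143
  outer loop
   vertex 0.9 3.4 0.1
   vertex 4.5 0.7 4.9
   vertex 0.8 2.8 4.1
  endloop
 endfacet
 facet normal -0.929 0.368 0.032
  outer loop
   vertex 0.9 3.4 0.1
   vertex 0.8 2.8 4.1
   vertex 1.2 4.0 1.9
  endloop
 endfacet
 facet normal -0.277 0.924 -0.262
  outer loop
   vertex 2.9 4.0 0.1
   vertex 0.9 3.4 0.1
   vertex 1.2 4.0 1.9
  endloop
 endfacet
 facet normal 0.325 0.777 0.539
  outer loop
   vertex 3.4 2.2 3.4
   vertex 0.8 2.8 4.1
   vertex 4.5 0.7 4.9
  endloop
 endfacet
 facet normal 0.320 0.806 0.498
  outer loop
   vertex 3.4 2.2 3.4
   vertex 1.2 4.0 1.9
   vertex 0.8 2.8 4.1
  endloop
 endfacet
 facet normal 0.583 0.747 0.319
  outer loop
   vertex 3.4 2.2 3.4
   vertex 4.5 0.7 4.9
   vertex 2.9 4.0 0.1
  endloop
 endfacet
 facet normal 0.411 0.825 0.388
  outer loop
   vertex 3.4 2.2 3.4
   vertex 2.9 4.0 0.1
   vertex 1.2 4.0 1.9
  endloop
 endfacet
 facet normal -0.145 -0.905 -0.400
  outer loop
   vertex 3.9 2.3 1.5
   vertex 4.5 0.7 4.9
   vertex 0.9 3.4 0.1
  endloop
 endfacet
 facet normal 0.803 0.581 0.132
  outer loop
   vertex 3.9 2.3 1.5
   vertex 2.9 4.0 0.1
   vertex 4.5 0.7 4.9
  endloop
 endfacet
 facet normal 0.170 -0.565 -0.807
  outer loop
   vertex 3.9 2.3 1.5
   vertex 0.9 3.4 0.1
   vertex 2.9 4.0 0.1
  endloop
 endfacet
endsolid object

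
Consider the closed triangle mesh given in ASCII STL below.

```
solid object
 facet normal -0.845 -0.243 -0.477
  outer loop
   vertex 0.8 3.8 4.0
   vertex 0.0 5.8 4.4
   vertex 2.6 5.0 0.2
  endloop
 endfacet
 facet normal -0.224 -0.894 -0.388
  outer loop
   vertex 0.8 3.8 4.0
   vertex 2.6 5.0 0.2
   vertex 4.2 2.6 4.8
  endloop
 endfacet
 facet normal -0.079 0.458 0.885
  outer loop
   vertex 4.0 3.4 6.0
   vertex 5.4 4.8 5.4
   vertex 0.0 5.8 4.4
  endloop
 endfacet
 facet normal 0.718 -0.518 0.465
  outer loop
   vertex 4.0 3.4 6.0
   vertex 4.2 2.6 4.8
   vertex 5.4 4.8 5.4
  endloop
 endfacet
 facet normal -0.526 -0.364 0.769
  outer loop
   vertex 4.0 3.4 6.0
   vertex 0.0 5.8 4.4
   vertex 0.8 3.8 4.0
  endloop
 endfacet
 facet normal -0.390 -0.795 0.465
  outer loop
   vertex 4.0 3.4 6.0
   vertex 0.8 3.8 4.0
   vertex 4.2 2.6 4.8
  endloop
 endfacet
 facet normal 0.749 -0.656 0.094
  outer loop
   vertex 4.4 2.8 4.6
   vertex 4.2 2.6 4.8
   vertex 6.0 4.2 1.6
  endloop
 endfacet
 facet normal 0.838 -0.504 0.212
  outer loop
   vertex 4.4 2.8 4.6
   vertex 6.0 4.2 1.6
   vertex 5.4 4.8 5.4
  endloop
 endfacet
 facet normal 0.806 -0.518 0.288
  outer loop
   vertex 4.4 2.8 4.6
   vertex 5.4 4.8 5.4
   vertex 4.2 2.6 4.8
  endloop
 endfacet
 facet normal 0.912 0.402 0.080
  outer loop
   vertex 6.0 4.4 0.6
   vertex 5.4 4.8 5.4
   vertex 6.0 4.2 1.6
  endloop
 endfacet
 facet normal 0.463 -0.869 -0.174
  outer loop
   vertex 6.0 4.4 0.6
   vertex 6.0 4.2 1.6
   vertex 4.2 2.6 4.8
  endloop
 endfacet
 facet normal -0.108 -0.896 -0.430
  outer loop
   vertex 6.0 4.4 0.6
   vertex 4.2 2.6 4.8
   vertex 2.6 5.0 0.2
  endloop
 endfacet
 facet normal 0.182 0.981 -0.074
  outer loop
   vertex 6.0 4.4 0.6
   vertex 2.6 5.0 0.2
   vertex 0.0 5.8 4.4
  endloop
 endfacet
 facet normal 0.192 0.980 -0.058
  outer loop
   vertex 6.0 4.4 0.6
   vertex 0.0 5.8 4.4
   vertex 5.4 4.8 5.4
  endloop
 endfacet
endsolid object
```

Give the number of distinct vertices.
9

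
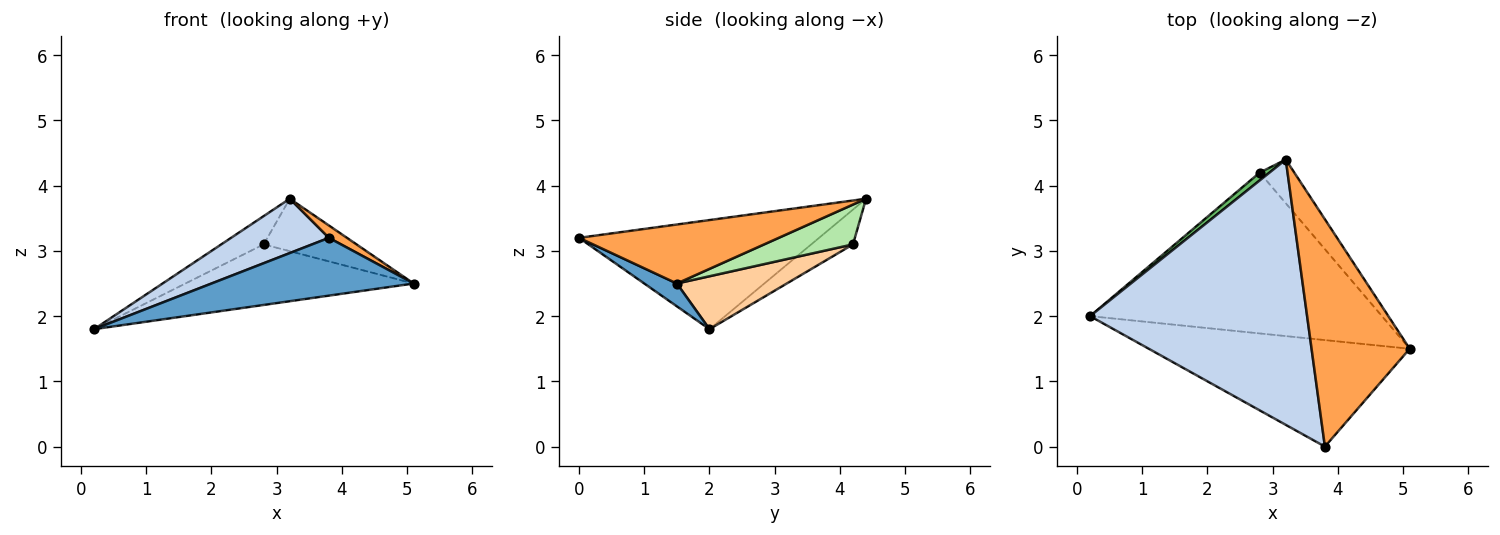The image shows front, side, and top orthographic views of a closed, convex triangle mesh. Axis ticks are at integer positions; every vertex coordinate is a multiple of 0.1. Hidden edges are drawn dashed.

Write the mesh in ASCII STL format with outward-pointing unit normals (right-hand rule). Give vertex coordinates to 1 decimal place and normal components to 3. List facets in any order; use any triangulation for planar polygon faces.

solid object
 facet normal 0.077 -0.475 -0.876
  outer loop
   vertex 3.8 0.0 3.2
   vertex 0.2 2.0 1.8
   vertex 5.1 1.5 2.5
  endloop
 endfacet
 facet normal -0.442 -0.180 0.879
  outer loop
   vertex 3.8 0.0 3.2
   vertex 3.2 4.4 3.8
   vertex 0.2 2.0 1.8
  endloop
 endfacet
 facet normal 0.515 -0.047 0.856
  outer loop
   vertex 3.8 0.0 3.2
   vertex 5.1 1.5 2.5
   vertex 3.2 4.4 3.8
  endloop
 endfacet
 facet normal 0.167 0.348 -0.923
  outer loop
   vertex 2.8 4.2 3.1
   vertex 5.1 1.5 2.5
   vertex 0.2 2.0 1.8
  endloop
 endfacet
 facet normal -0.688 0.699 0.194
  outer loop
   vertex 2.8 4.2 3.1
   vertex 0.2 2.0 1.8
   vertex 3.2 4.4 3.8
  endloop
 endfacet
 facet normal 0.592 0.619 -0.515
  outer loop
   vertex 2.8 4.2 3.1
   vertex 3.2 4.4 3.8
   vertex 5.1 1.5 2.5
  endloop
 endfacet
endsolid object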